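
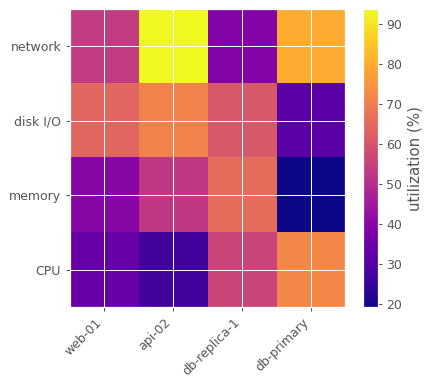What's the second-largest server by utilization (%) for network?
db-primary

Top 3 for network: api-02 ≈ 90, db-primary ≈ 80, web-01 ≈ 50.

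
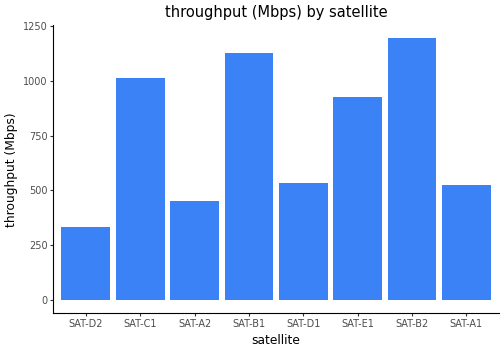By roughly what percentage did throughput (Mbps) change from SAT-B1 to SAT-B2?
SAT-B1 ≈ 1100, SAT-B2 ≈ 1200; (1200 − 1100) / 1100 ≈ +9.1%.

≈ +9.1%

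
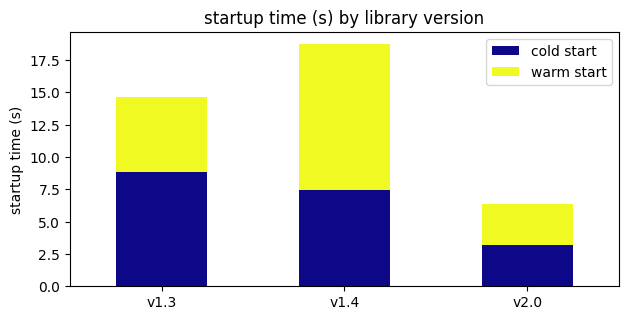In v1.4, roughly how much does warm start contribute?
warm start top ≈ 18, bottom ≈ 8; segment ≈ 10.

≈ 10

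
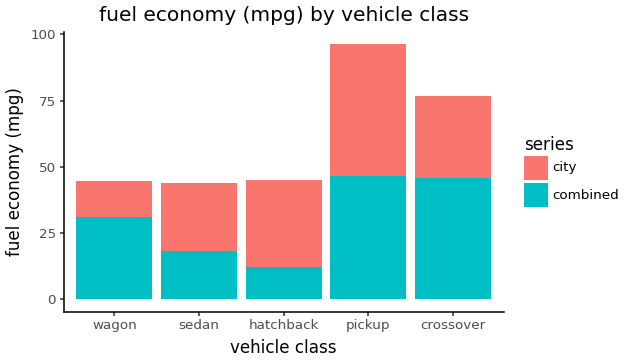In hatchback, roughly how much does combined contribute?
≈ 10

combined top ≈ 10, bottom ≈ 0; segment ≈ 10.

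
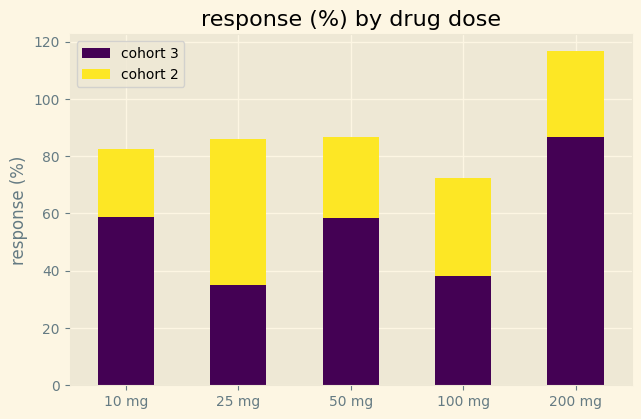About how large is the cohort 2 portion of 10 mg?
≈ 20

cohort 2 top ≈ 80, bottom ≈ 60; segment ≈ 20.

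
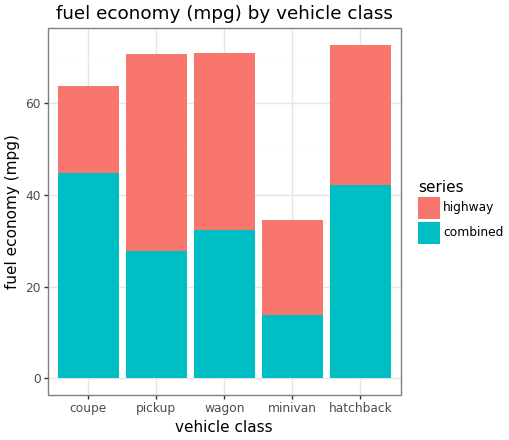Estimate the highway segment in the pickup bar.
highway top ≈ 70, bottom ≈ 30; segment ≈ 40.

≈ 40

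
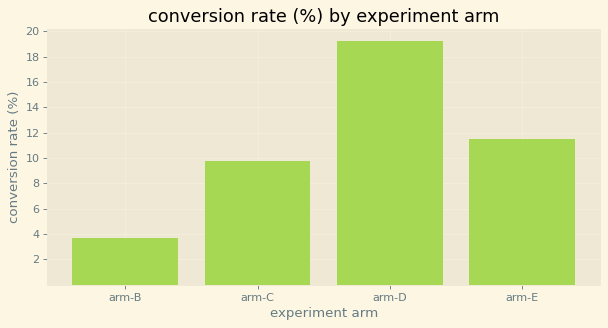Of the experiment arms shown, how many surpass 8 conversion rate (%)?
Above 8: arm-C, arm-D, arm-E.

3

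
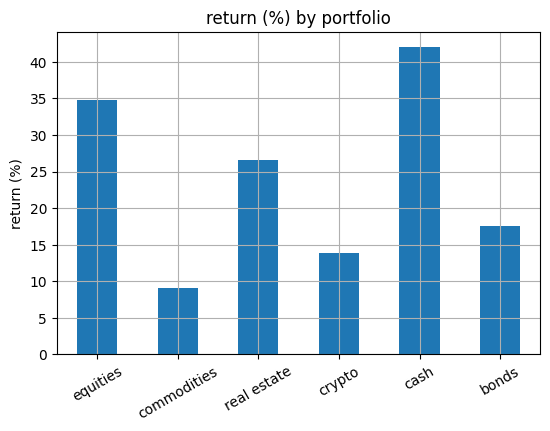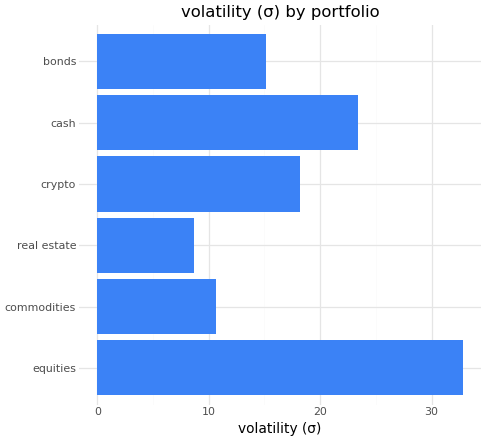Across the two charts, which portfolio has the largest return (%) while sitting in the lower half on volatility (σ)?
real estate

Chart 2 median volatility (σ) ≈ 15; below-median portfolios: commodities, real estate, bonds. Among those, real estate has the highest return (%) (≈ 25).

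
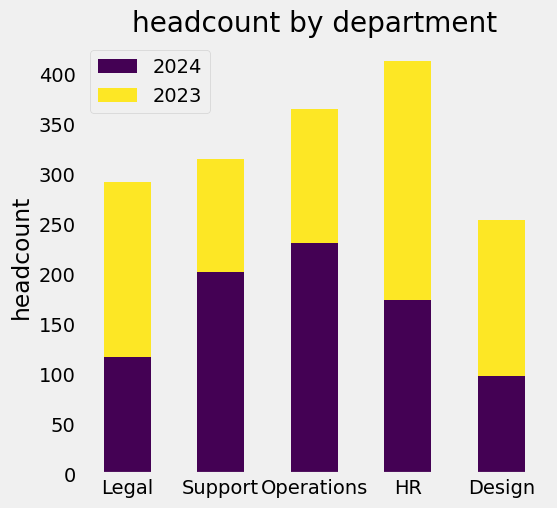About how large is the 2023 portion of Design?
2023 top ≈ 250, bottom ≈ 100; segment ≈ 150.

≈ 150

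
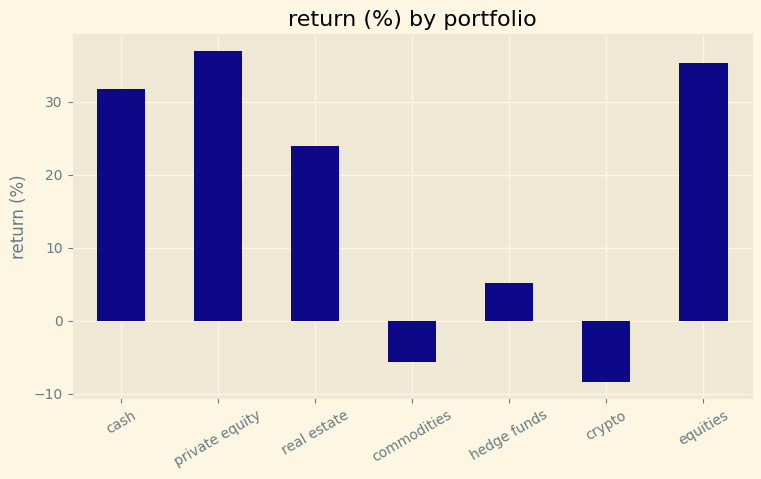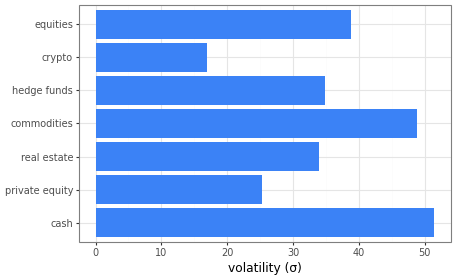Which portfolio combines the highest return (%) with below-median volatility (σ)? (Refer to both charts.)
private equity

Chart 2 median volatility (σ) ≈ 35; below-median portfolios: private equity, real estate, crypto. Among those, private equity has the highest return (%) (≈ 35).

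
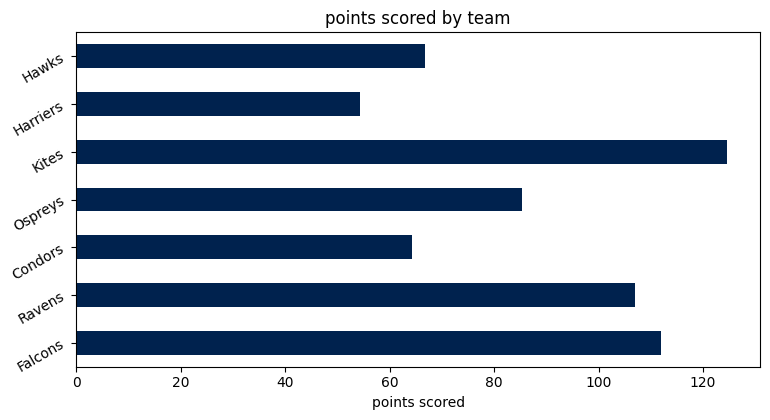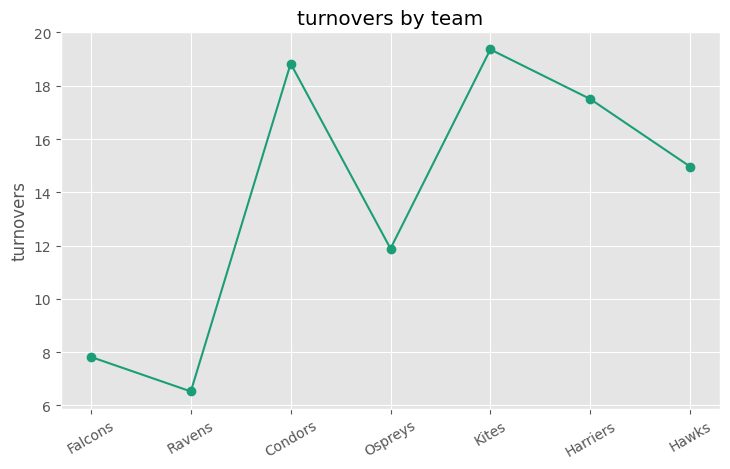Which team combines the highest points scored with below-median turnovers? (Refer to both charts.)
Falcons

Chart 2 median turnovers ≈ 14; below-median teams: Falcons, Ravens, Ospreys. Among those, Falcons has the highest points scored (≈ 120).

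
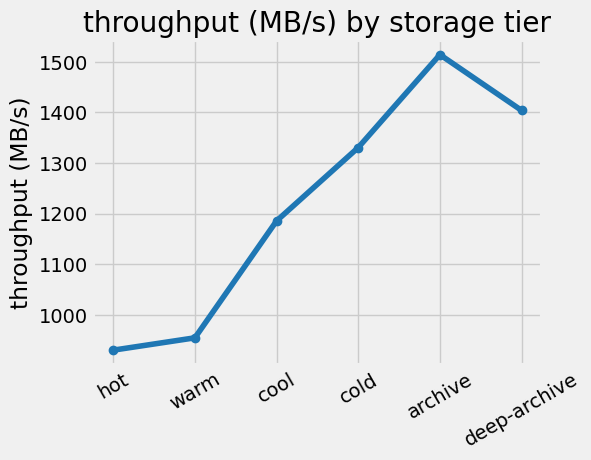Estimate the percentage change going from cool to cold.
cool ≈ 1200, cold ≈ 1350; (1350 − 1200) / 1200 ≈ +12.5%.

≈ +12.5%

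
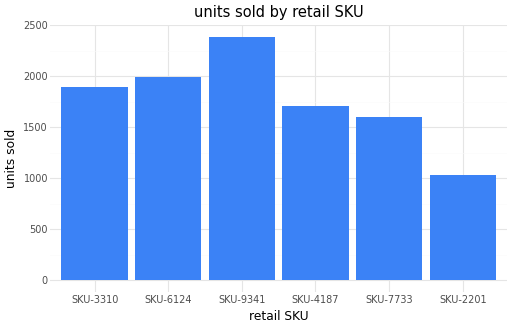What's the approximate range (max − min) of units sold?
≈ 1400

Max SKU-9341 ≈ 2400, min SKU-2201 ≈ 1000; range ≈ 1400.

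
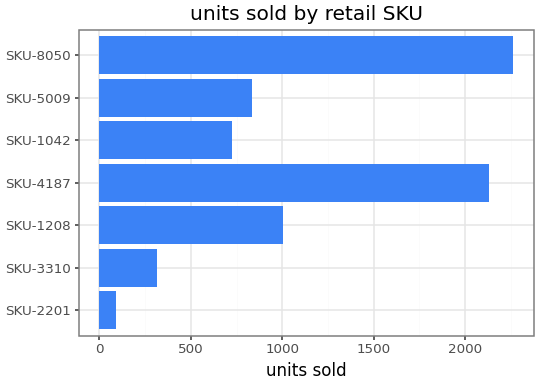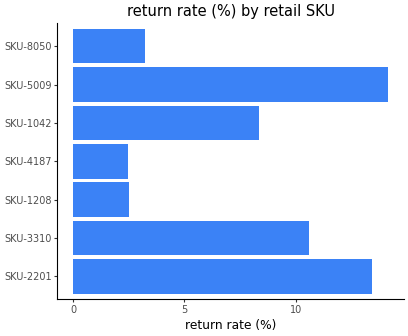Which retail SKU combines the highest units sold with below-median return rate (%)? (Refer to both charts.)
Chart 2 median return rate (%) ≈ 8; below-median retail SKUs: SKU-1208, SKU-4187, SKU-8050. Among those, SKU-8050 has the highest units sold (≈ 2500).

SKU-8050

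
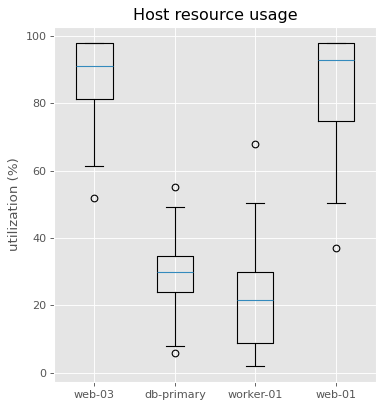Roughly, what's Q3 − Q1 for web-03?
Q3 ≈ 100, Q1 ≈ 80; IQR ≈ 20.

≈ 20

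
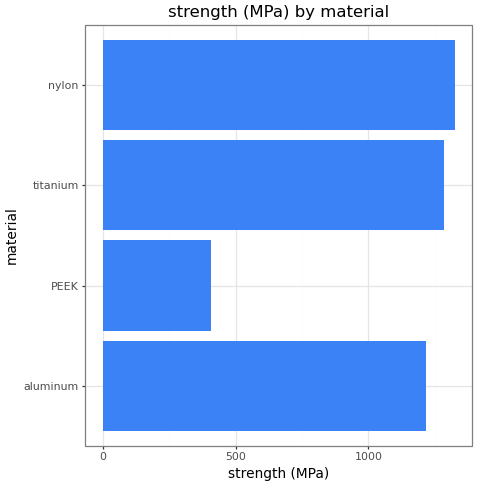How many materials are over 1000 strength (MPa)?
Above 1000: aluminum, titanium, nylon.

3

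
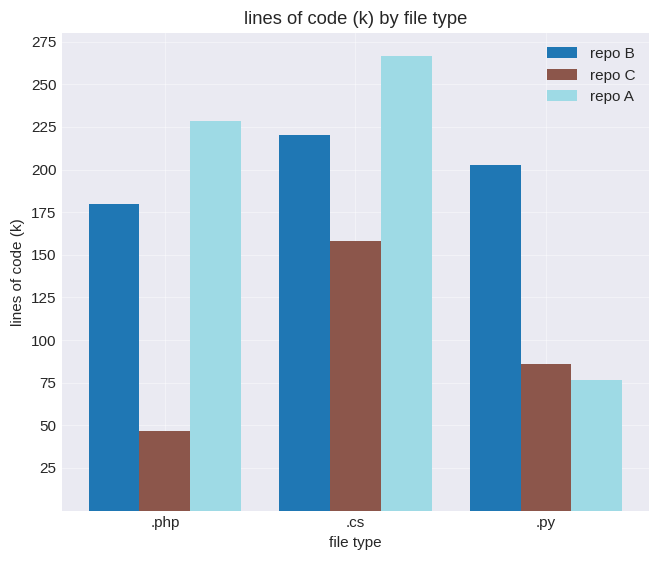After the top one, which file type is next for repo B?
Top 3 for repo B: .cs ≈ 225, .py ≈ 200, .php ≈ 175.

.py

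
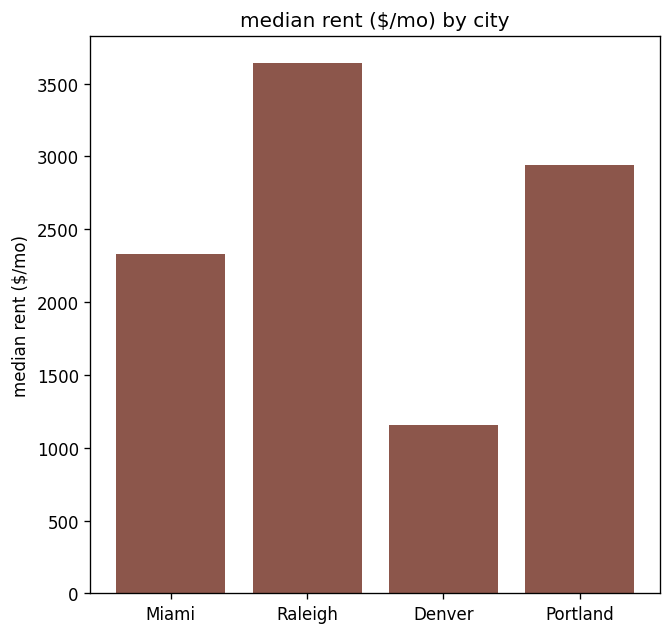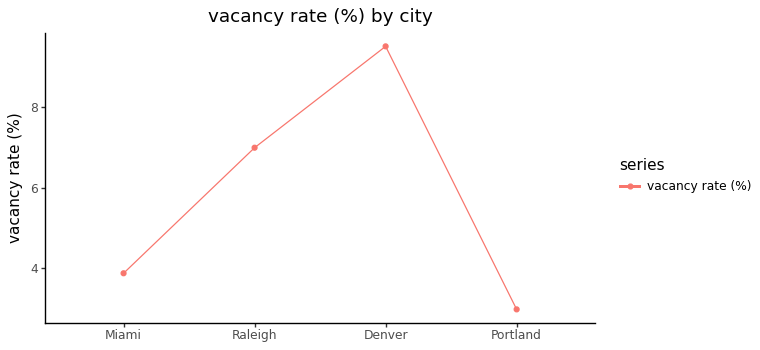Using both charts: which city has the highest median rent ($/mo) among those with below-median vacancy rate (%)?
Chart 2 median vacancy rate (%) ≈ 5; below-median cities: Miami, Portland. Among those, Portland has the highest median rent ($/mo) (≈ 3000).

Portland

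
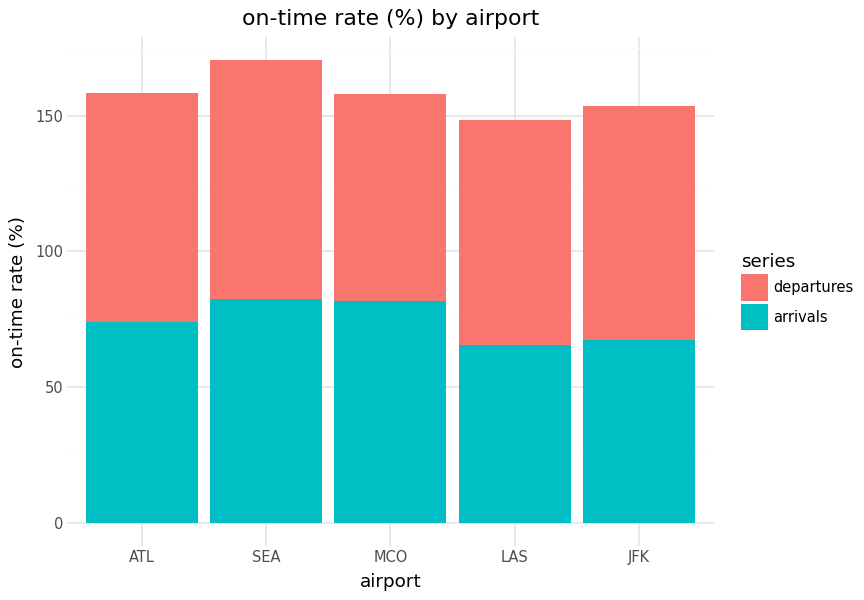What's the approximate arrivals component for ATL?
arrivals top ≈ 80, bottom ≈ 0; segment ≈ 80.

≈ 80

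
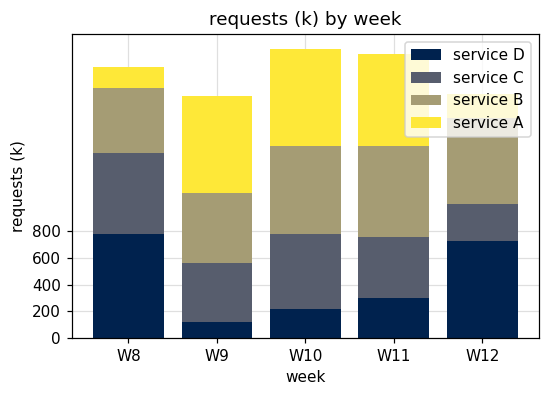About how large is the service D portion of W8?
service D top ≈ 800, bottom ≈ 0; segment ≈ 800.

≈ 800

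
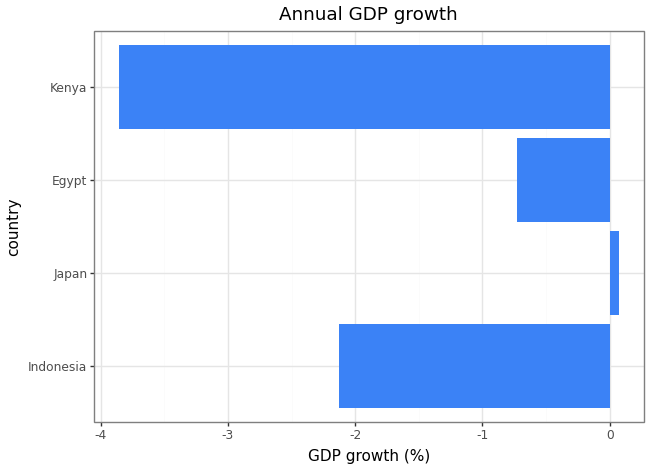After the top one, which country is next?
Egypt

Top 3: Japan ≈ 0.0, Egypt ≈ -0.5, Indonesia ≈ -2.0.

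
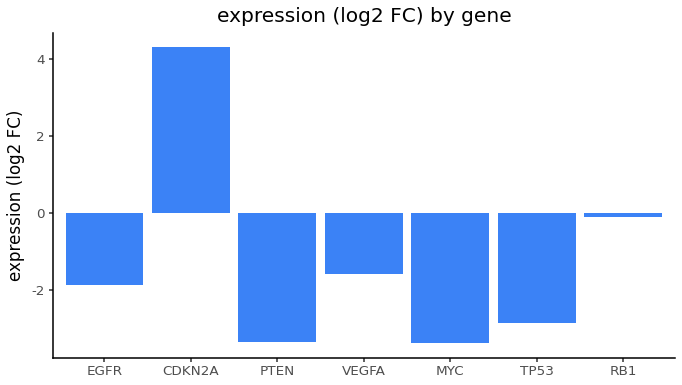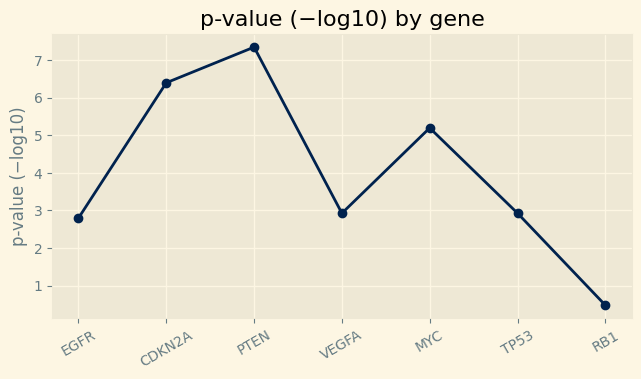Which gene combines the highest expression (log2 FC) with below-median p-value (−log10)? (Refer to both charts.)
RB1

Chart 2 median p-value (−log10) ≈ 3; below-median genes: EGFR, VEGFA, RB1. Among those, RB1 has the highest expression (log2 FC) (≈ 0).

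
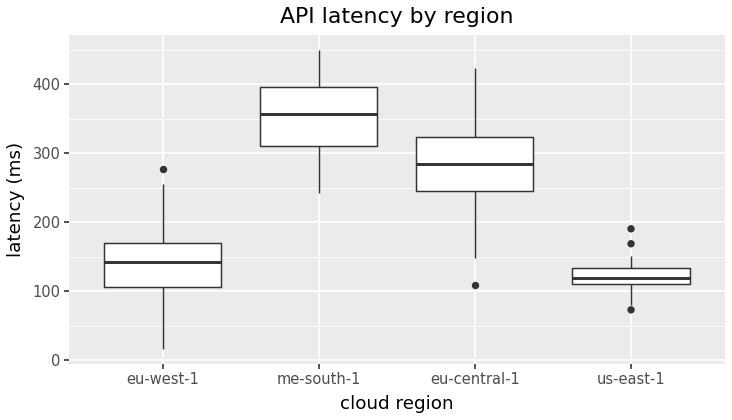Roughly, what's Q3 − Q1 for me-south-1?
Q3 ≈ 400, Q1 ≈ 320; IQR ≈ 80.

≈ 80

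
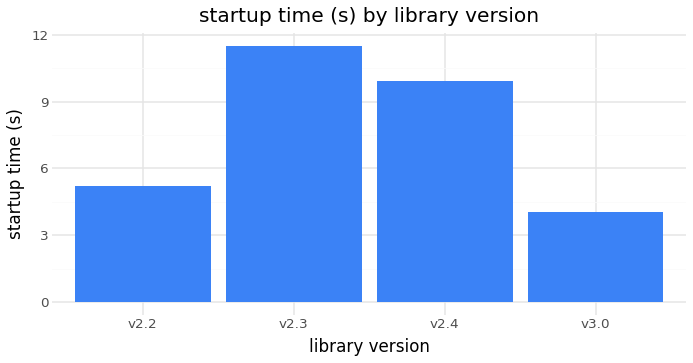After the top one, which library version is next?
v2.4

Top 3: v2.3 ≈ 12, v2.4 ≈ 10, v2.2 ≈ 5.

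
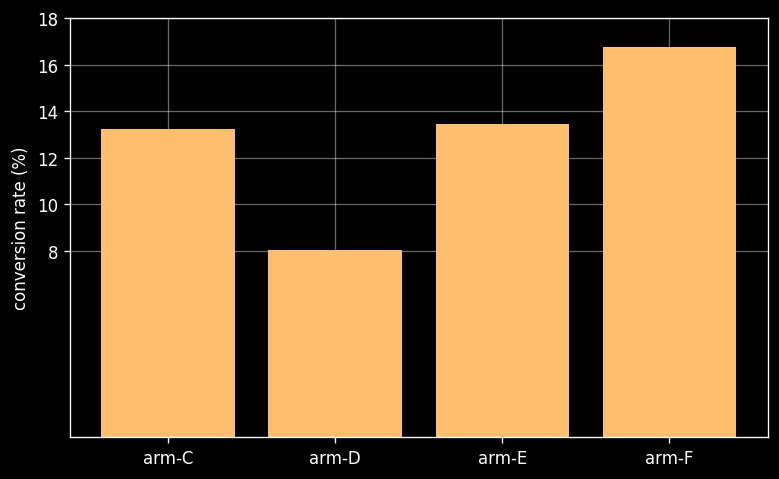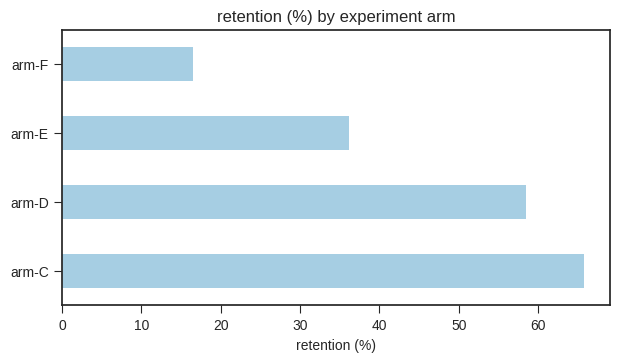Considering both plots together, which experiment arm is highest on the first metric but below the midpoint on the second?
Chart 2 median retention (%) ≈ 50; below-median experiment arms: arm-E, arm-F. Among those, arm-F has the highest conversion rate (%) (≈ 16).

arm-F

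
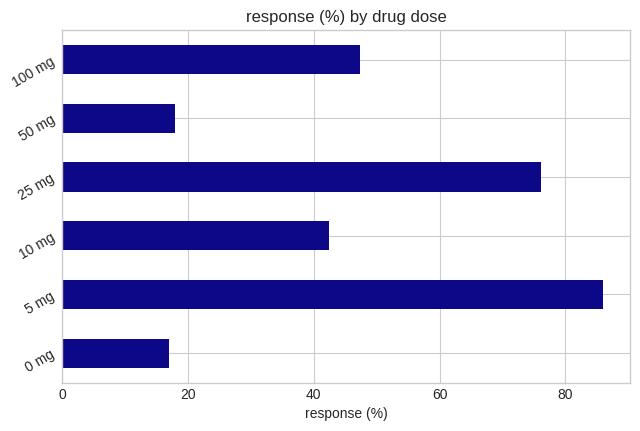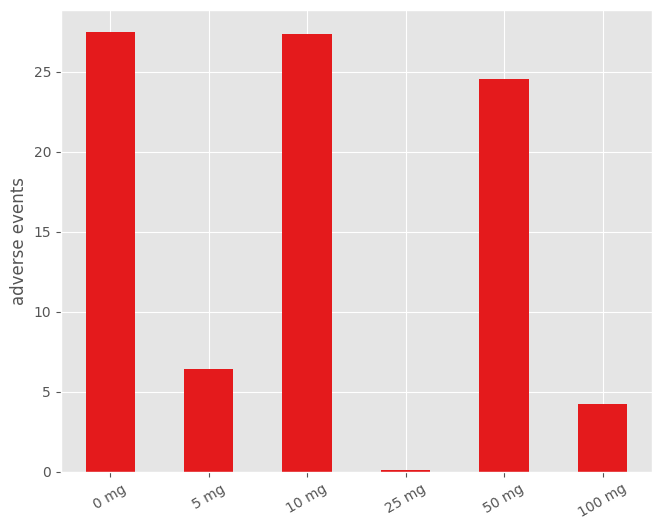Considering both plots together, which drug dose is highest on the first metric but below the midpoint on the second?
Chart 2 median adverse events ≈ 15; below-median drug doses: 5 mg, 25 mg, 100 mg. Among those, 5 mg has the highest response (%) (≈ 90).

5 mg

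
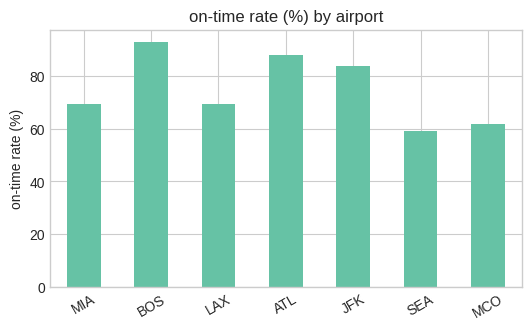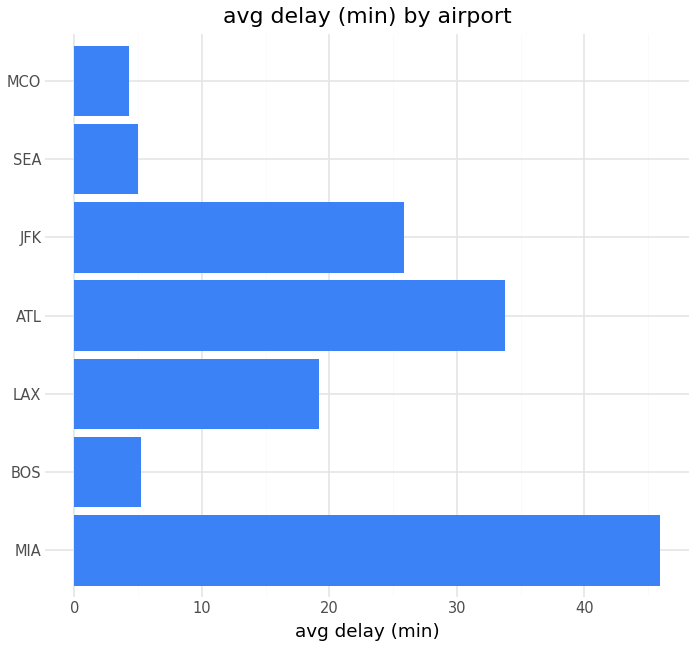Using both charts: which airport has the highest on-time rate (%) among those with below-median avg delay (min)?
BOS

Chart 2 median avg delay (min) ≈ 20; below-median airports: BOS, SEA, MCO. Among those, BOS has the highest on-time rate (%) (≈ 90).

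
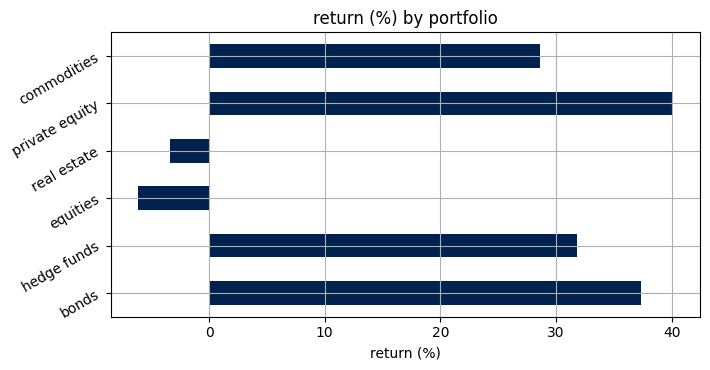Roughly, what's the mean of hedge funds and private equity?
≈ 35

(30 + 40) / 2 ≈ 35.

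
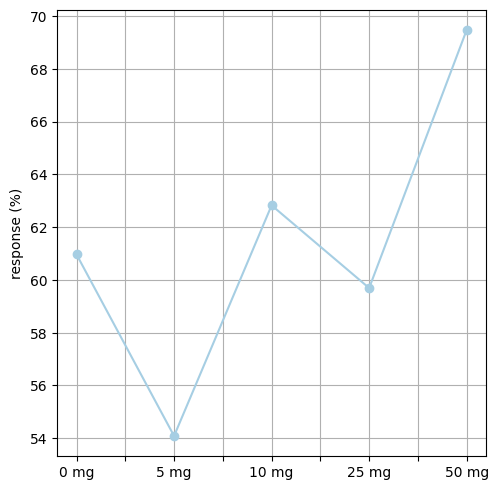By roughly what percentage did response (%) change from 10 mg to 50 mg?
≈ +12.9%

10 mg ≈ 62, 50 mg ≈ 70; (70 − 62) / 62 ≈ +12.9%.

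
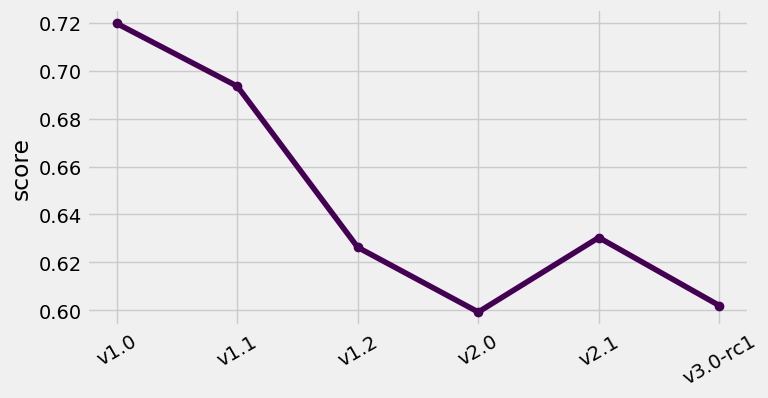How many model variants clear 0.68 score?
2

Above 0.68: v1.0, v1.1.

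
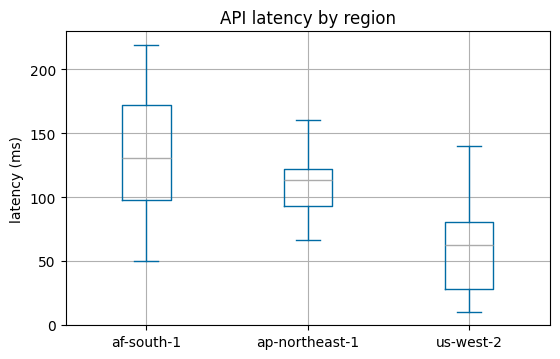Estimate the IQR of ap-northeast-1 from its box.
Q3 ≈ 120, Q1 ≈ 90; IQR ≈ 30.

≈ 30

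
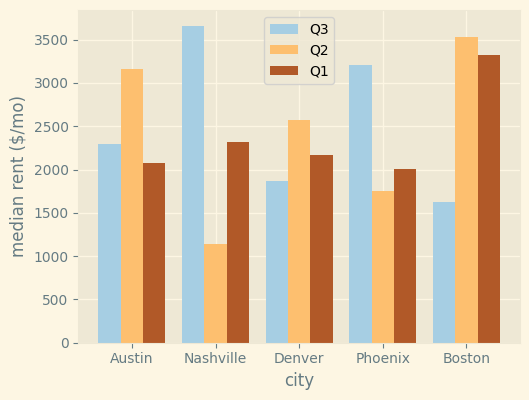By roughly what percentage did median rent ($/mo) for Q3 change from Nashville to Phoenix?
≈ -14.3%

Nashville ≈ 3500, Phoenix ≈ 3000; (3000 − 3500) / 3500 ≈ -14.3%.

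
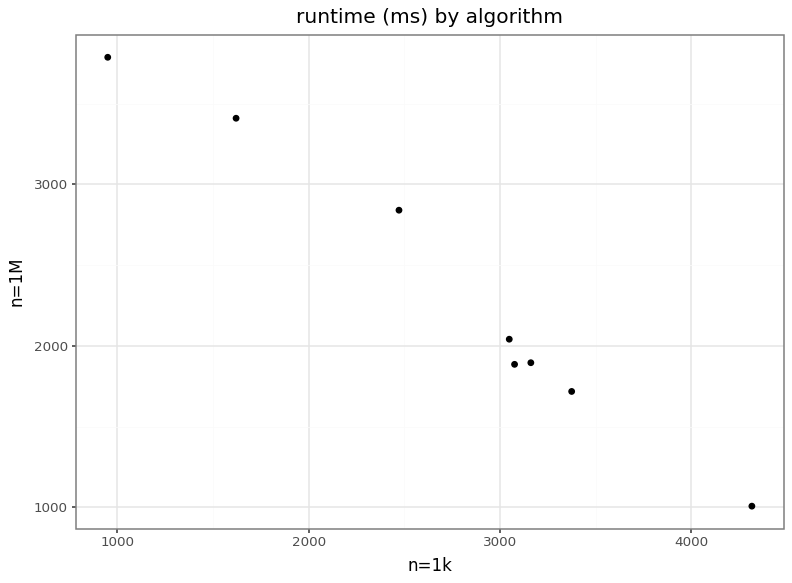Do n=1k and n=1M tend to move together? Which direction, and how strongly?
Points are negatively correlated; strong (|r| ≈ 1.0).

negative, strong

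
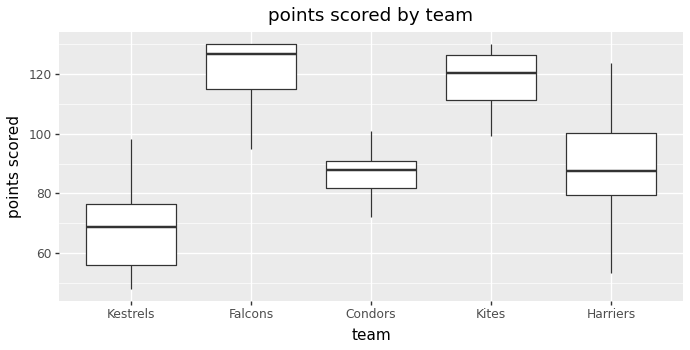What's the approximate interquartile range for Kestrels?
≈ 20

Q3 ≈ 75, Q1 ≈ 55; IQR ≈ 20.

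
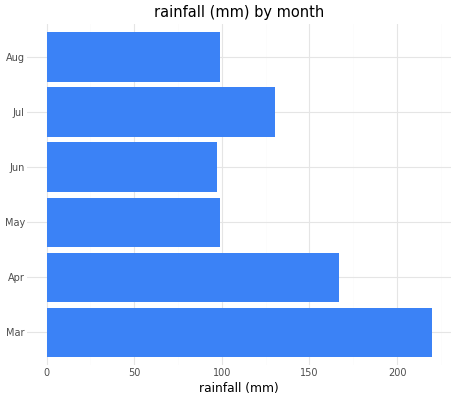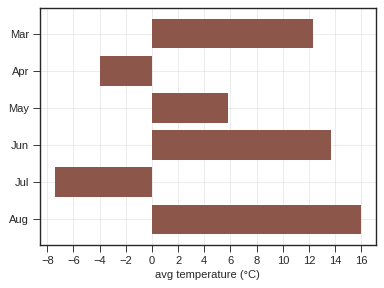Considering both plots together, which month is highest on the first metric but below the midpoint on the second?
Apr

Chart 2 median avg temperature (°C) ≈ 10; below-median months: Apr, May, Jul. Among those, Apr has the highest rainfall (mm) (≈ 175).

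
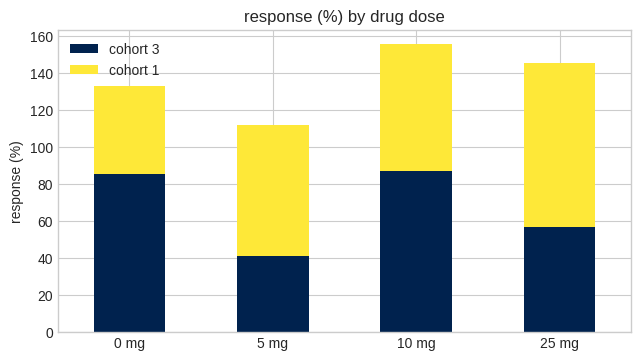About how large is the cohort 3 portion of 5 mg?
≈ 40

cohort 3 top ≈ 40, bottom ≈ 0; segment ≈ 40.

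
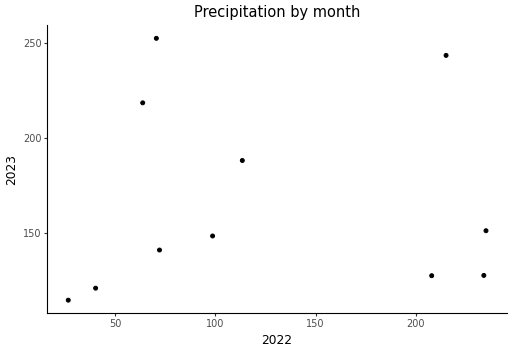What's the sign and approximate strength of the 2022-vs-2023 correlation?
no clear correlation

Points are roughly uncorrelated; weak (|r| ≈ 0.0).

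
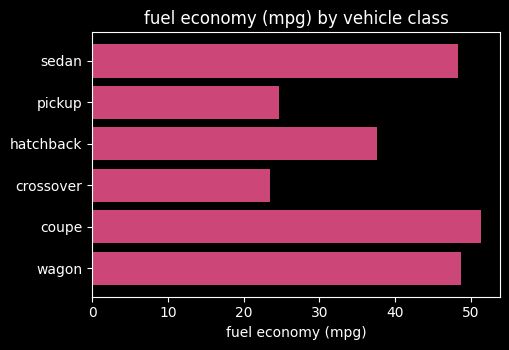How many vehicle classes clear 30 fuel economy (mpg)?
4

Above 30: sedan, hatchback, coupe, wagon.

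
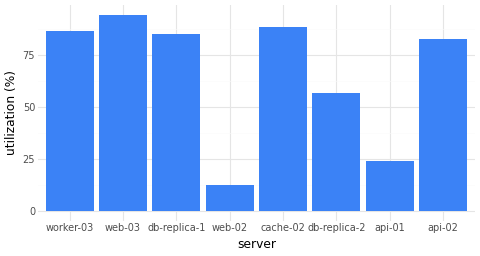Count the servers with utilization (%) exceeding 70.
Above 70: worker-03, web-03, db-replica-1, cache-02, api-02.

5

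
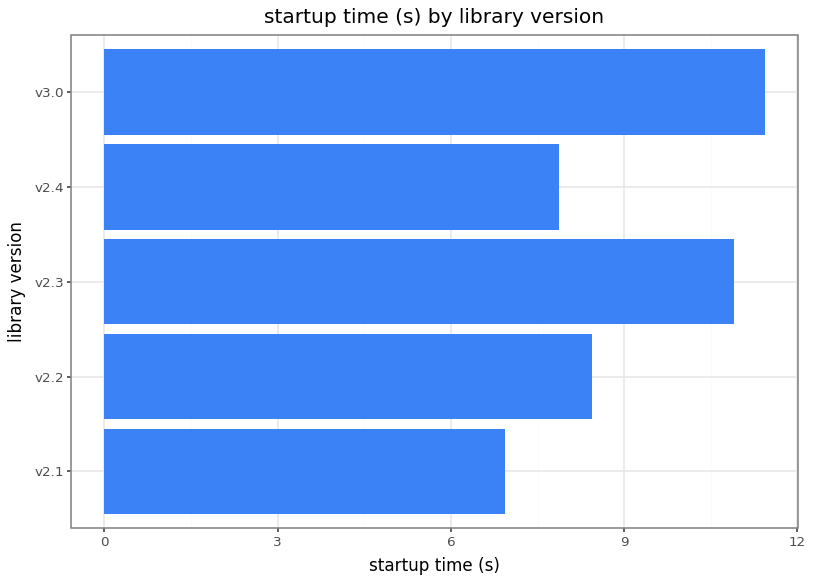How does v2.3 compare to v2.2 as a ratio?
v2.3 ≈ 11, v2.2 ≈ 8; 11/8 ≈ 1.38.

≈ 1.38×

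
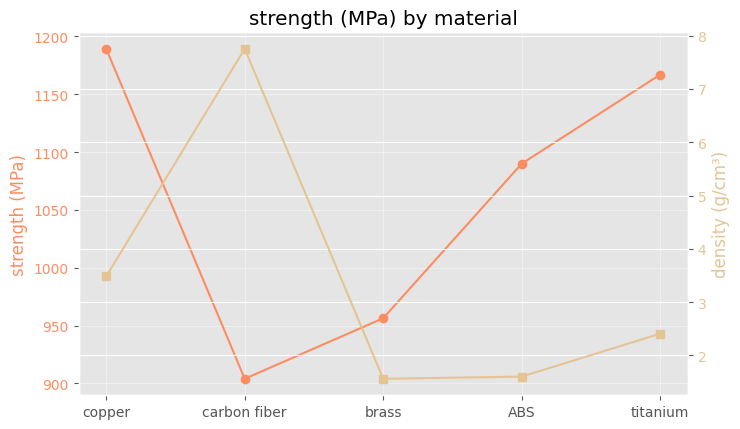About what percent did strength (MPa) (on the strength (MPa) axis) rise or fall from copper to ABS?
copper ≈ 1200, ABS ≈ 1100; (1100 − 1200) / 1200 ≈ -8.3%.

≈ -8.3%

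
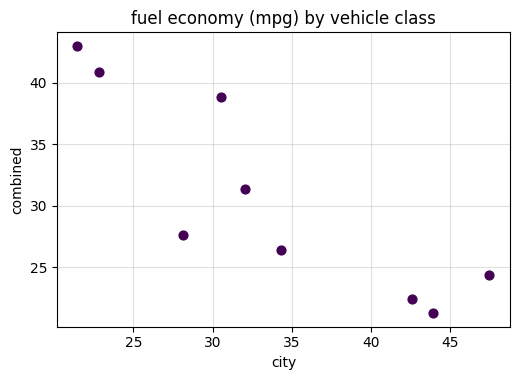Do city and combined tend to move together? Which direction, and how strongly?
negative, strong

Points are negatively correlated; strong (|r| ≈ 0.9).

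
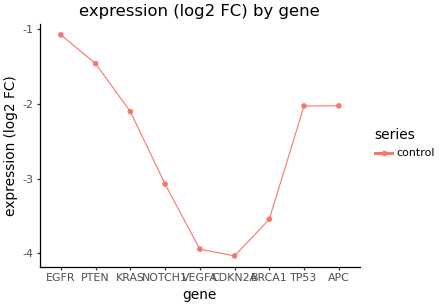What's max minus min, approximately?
Max EGFR ≈ -1.0, min CDKN2A ≈ -4.0; range ≈ 3.0.

≈ 3.0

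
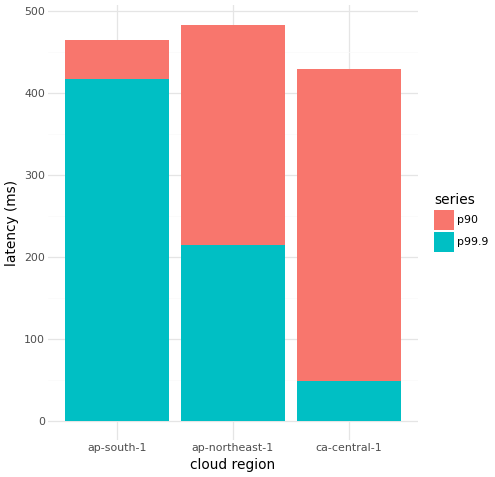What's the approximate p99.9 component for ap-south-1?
≈ 400

p99.9 top ≈ 400, bottom ≈ 0; segment ≈ 400.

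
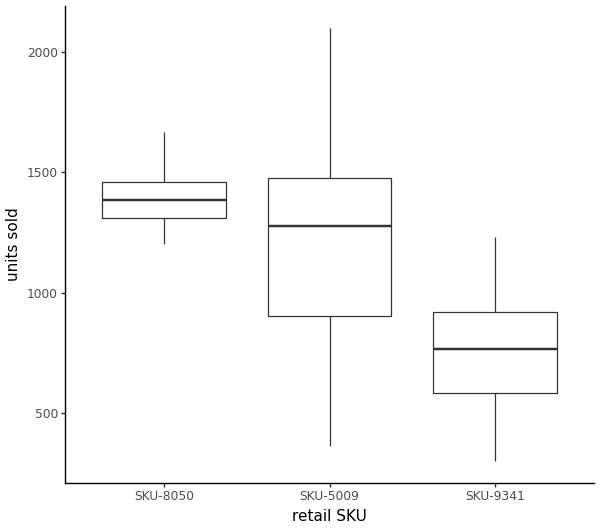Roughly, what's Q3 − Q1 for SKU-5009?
≈ 600

Q3 ≈ 1500, Q1 ≈ 900; IQR ≈ 600.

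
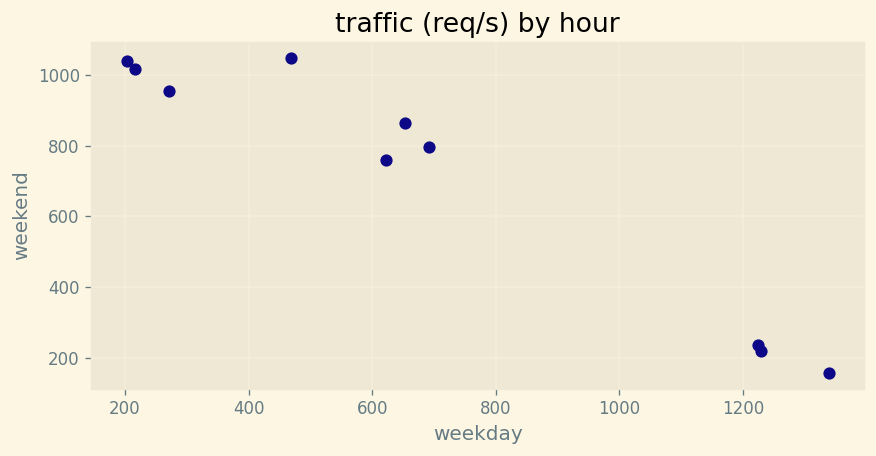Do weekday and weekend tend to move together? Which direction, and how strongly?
Points are negatively correlated; strong (|r| ≈ 1.0).

negative, strong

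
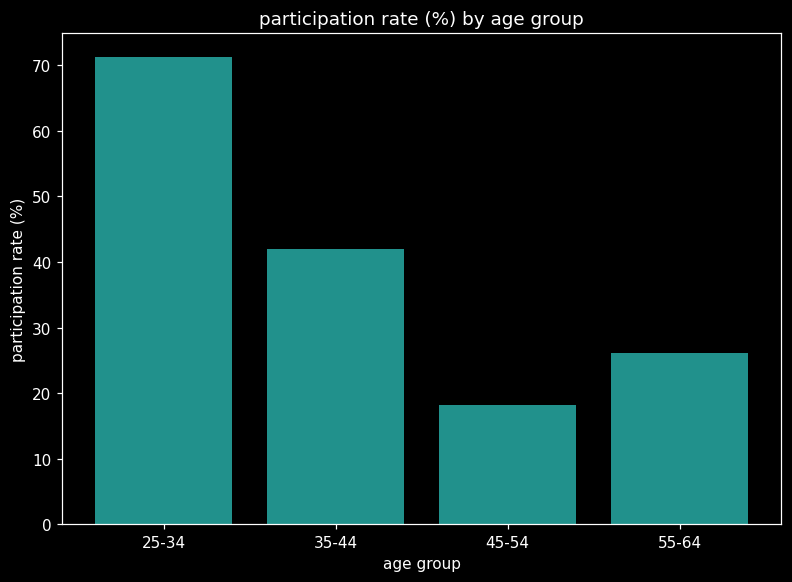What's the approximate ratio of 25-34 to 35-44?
25-34 ≈ 70, 35-44 ≈ 40; 70/40 ≈ 1.75.

≈ 1.75×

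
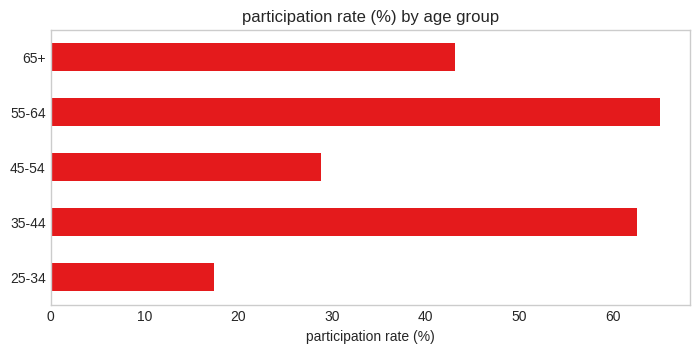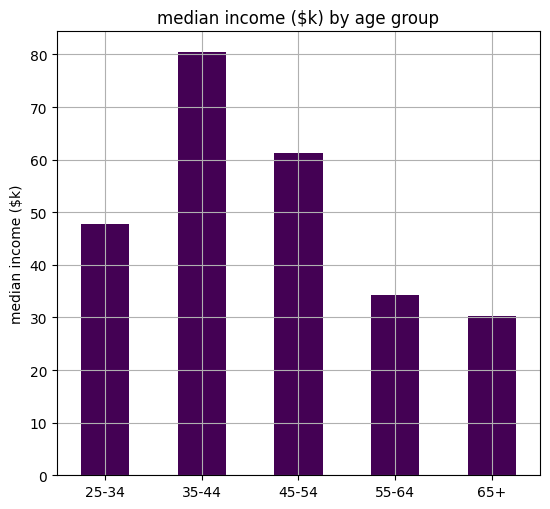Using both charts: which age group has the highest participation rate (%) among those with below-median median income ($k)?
55-64

Chart 2 median median income ($k) ≈ 50; below-median age groups: 55-64, 65+. Among those, 55-64 has the highest participation rate (%) (≈ 70).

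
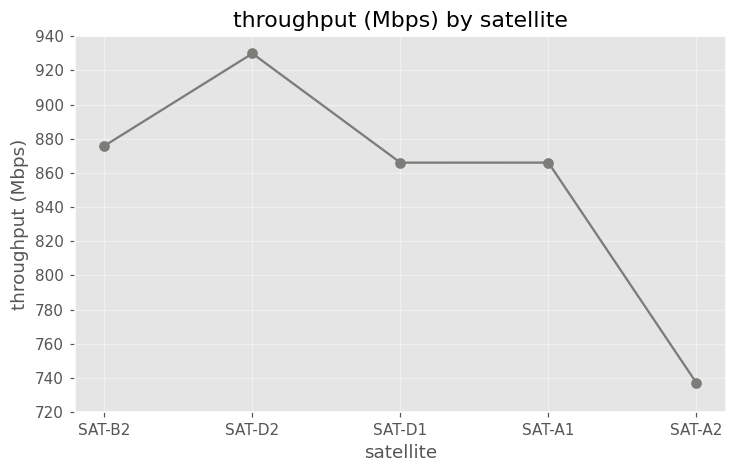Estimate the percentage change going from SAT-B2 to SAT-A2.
SAT-B2 ≈ 880, SAT-A2 ≈ 740; (740 − 880) / 880 ≈ -15.9%.

≈ -15.9%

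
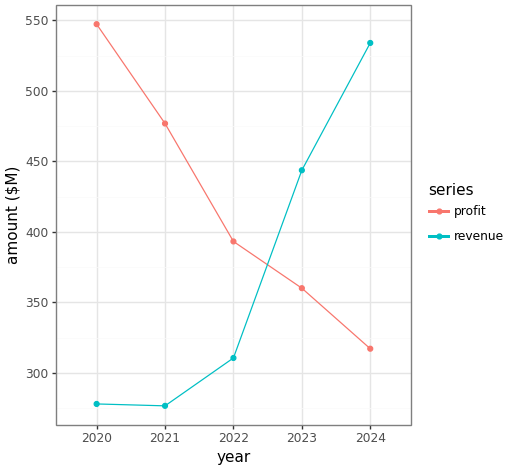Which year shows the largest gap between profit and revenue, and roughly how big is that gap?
2020: profit ≈ 550, revenue ≈ 275 → gap ≈ 275. Next-largest (2024) is only ≈ 200.

2020, ≈ 275 $M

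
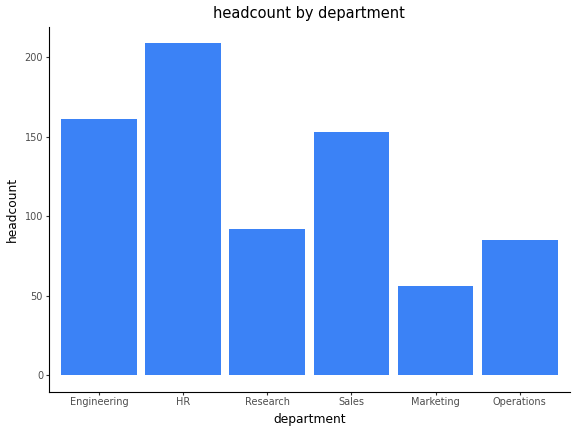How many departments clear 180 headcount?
Above 180: HR.

1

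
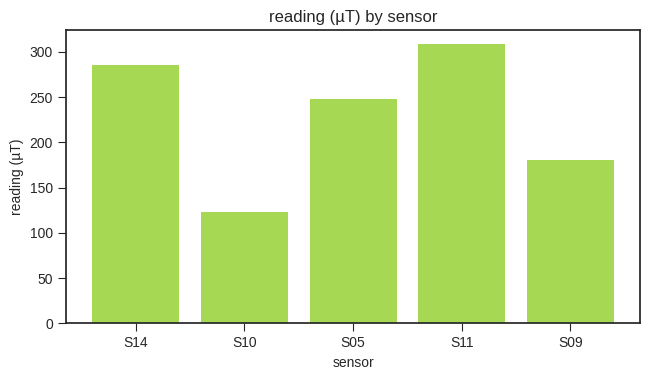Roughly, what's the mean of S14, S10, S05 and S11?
(300 + 100 + 250 + 300) / 4 ≈ 238.

≈ 238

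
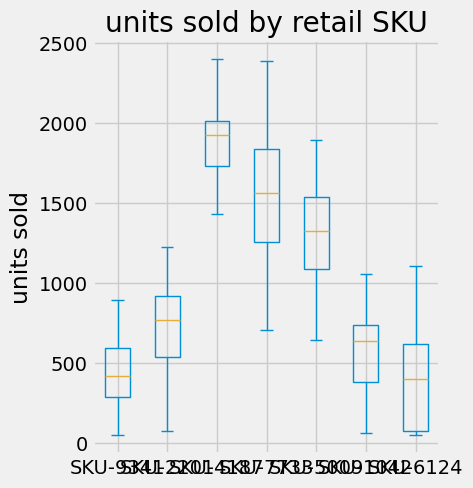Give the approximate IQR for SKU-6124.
≈ 600

Q3 ≈ 600, Q1 ≈ 0; IQR ≈ 600.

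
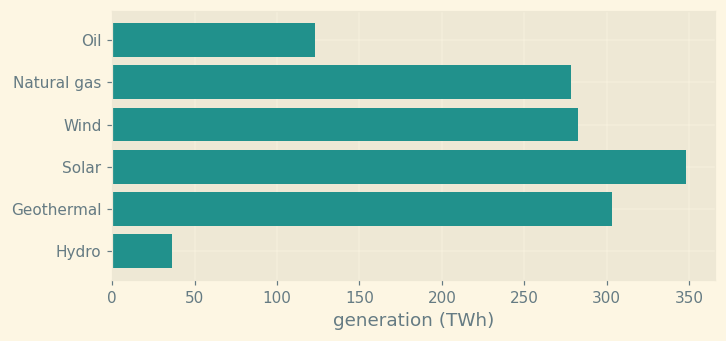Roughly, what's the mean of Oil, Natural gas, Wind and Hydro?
(100 + 300 + 300 + 50) / 4 ≈ 188.

≈ 188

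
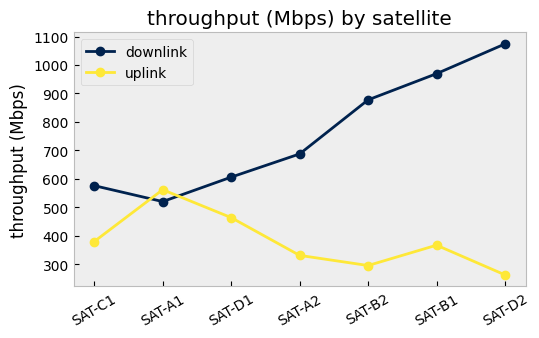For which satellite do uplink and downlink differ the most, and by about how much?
SAT-D2: uplink ≈ 300, downlink ≈ 1100 → gap ≈ 800. Next-largest (SAT-B1) is only ≈ 600.

SAT-D2, ≈ 800 Mbps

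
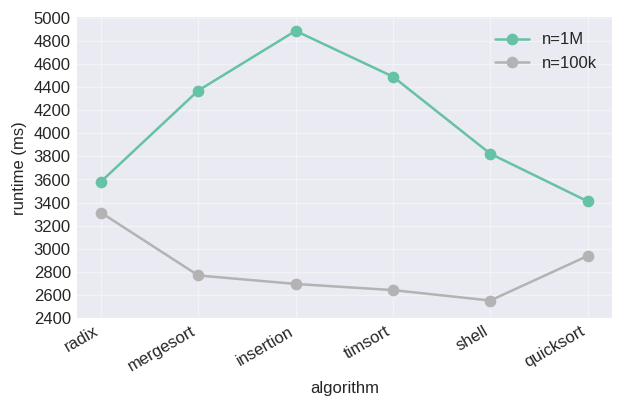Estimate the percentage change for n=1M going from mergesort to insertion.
mergesort ≈ 4400, insertion ≈ 4800; (4800 − 4400) / 4400 ≈ +9.1%.

≈ +9.1%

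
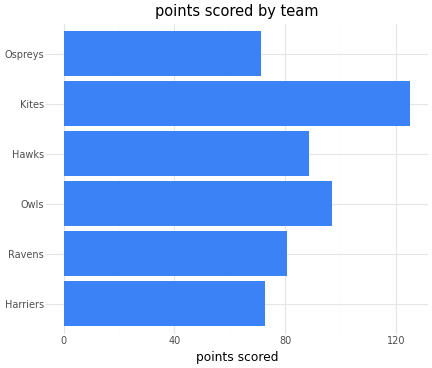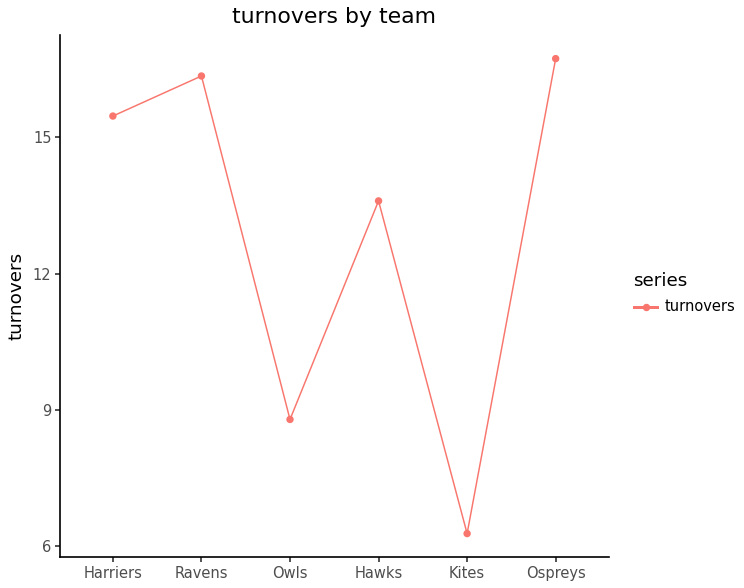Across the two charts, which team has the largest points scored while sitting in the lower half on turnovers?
Chart 2 median turnovers ≈ 14; below-median teams: Owls, Hawks, Kites. Among those, Kites has the highest points scored (≈ 120).

Kites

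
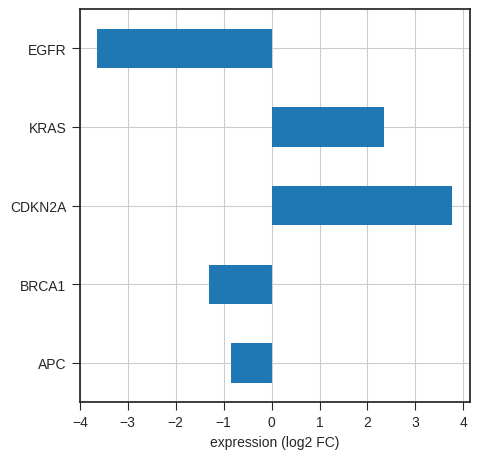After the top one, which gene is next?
Top 3: CDKN2A ≈ 4, KRAS ≈ 2, APC ≈ -1.

KRAS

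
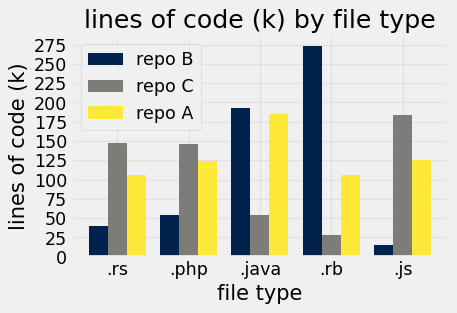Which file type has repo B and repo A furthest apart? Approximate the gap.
.rb, ≈ 175 k

.rb: repo B ≈ 275, repo A ≈ 100 → gap ≈ 175. Next-largest (.js) is only ≈ 100.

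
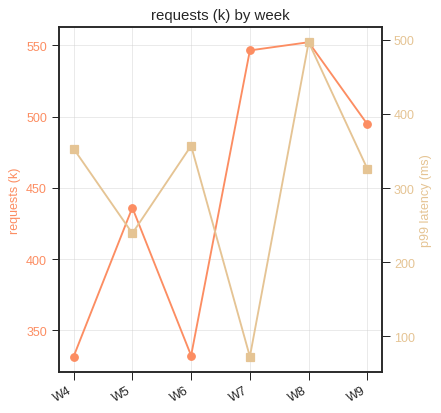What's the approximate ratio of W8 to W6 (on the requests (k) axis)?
≈ 1.65×

W8 ≈ 560, W6 ≈ 340; 560/340 ≈ 1.65.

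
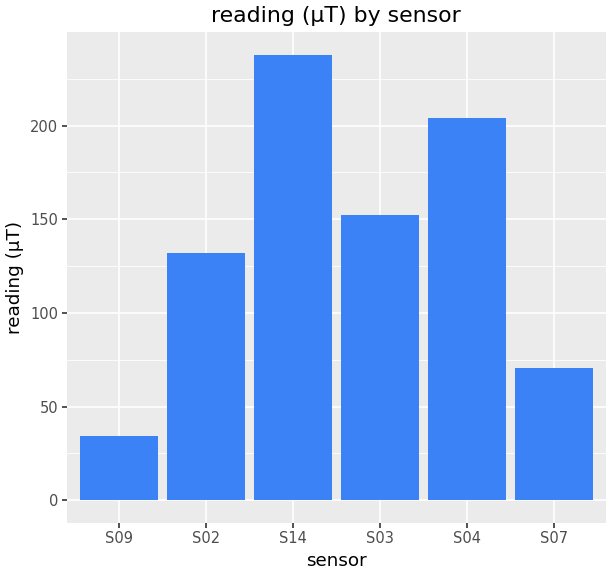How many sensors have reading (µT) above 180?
Above 180: S14, S04.

2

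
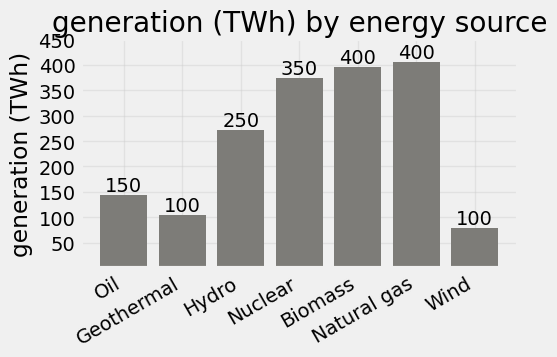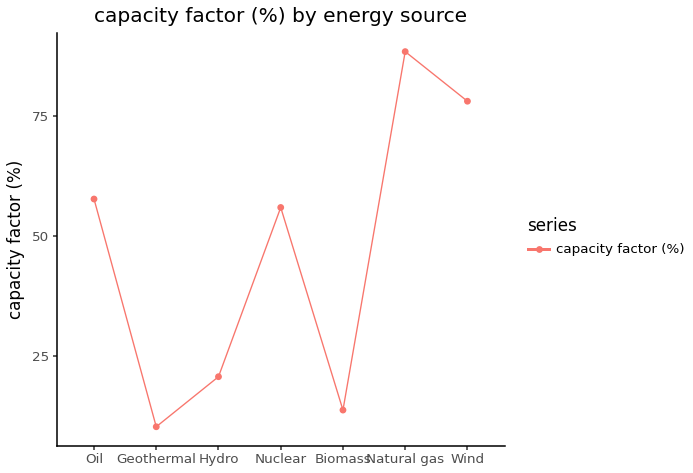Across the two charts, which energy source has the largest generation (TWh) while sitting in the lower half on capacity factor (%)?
Biomass

Chart 2 median capacity factor (%) ≈ 60; below-median energy sources: Geothermal, Hydro, Biomass. Among those, Biomass has the highest generation (TWh) (≈ 400).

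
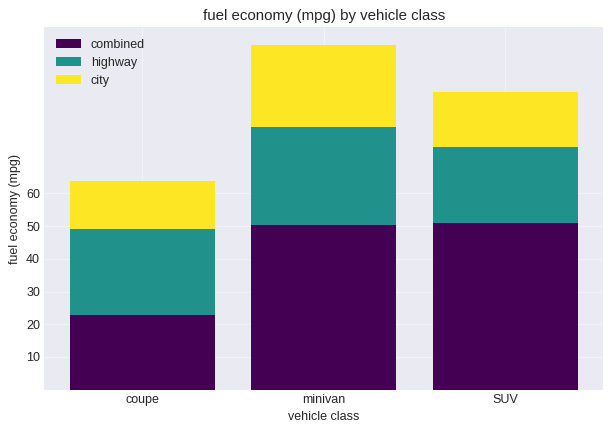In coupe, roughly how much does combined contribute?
combined top ≈ 20, bottom ≈ 0; segment ≈ 20.

≈ 20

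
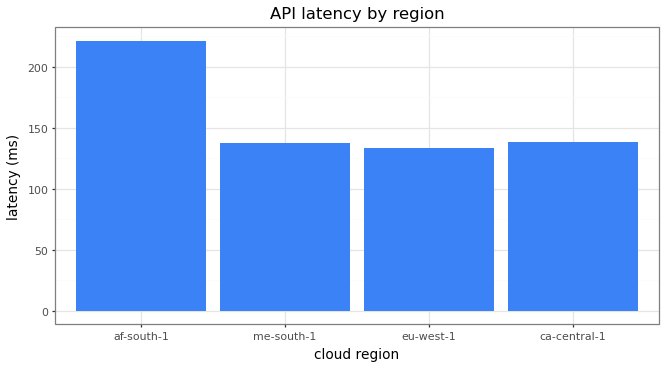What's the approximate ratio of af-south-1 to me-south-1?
af-south-1 ≈ 220, me-south-1 ≈ 140; 220/140 ≈ 1.57.

≈ 1.57×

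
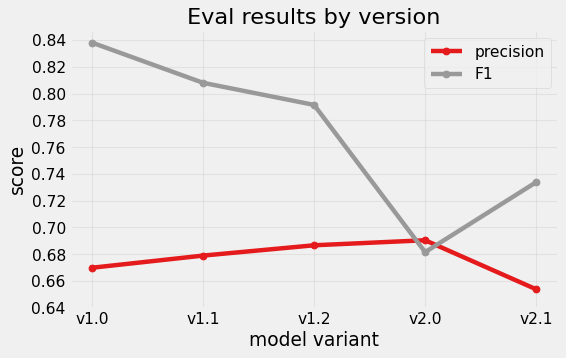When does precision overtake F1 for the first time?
v1.2: precision ≈ 0.68 vs F1 ≈ 0.80 (not yet); v2.0: precision ≈ 0.70 vs F1 ≈ 0.68 (first crossover).

v2.0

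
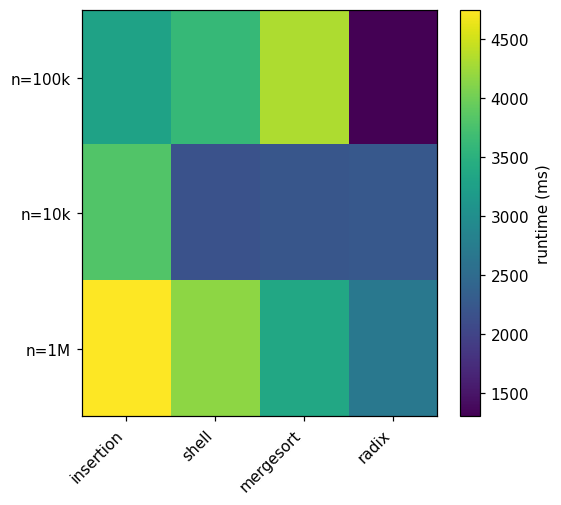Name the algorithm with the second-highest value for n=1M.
shell

Top 3 for n=1M: insertion ≈ 4500, shell ≈ 4000, mergesort ≈ 3500.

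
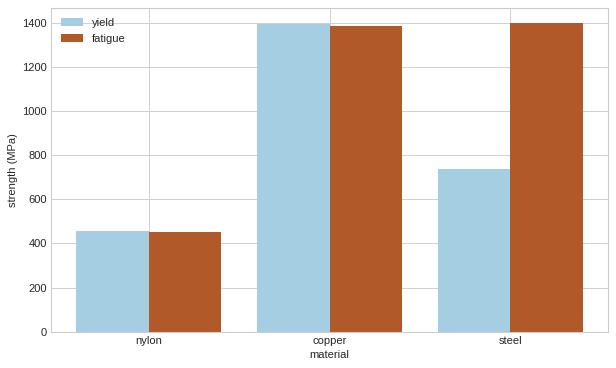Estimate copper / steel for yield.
copper ≈ 1400, steel ≈ 800; 1400/800 ≈ 1.75.

≈ 1.75×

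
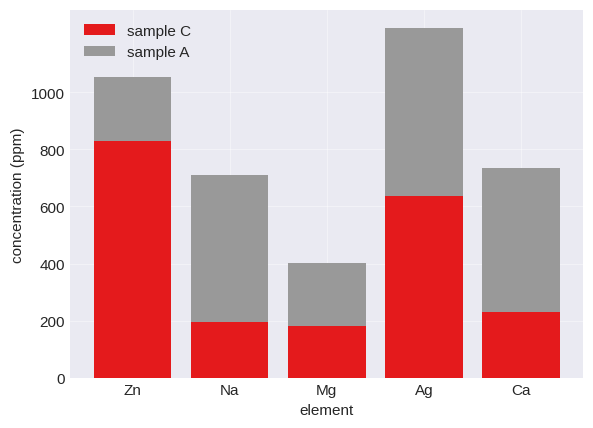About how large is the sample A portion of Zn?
sample A top ≈ 1000, bottom ≈ 800; segment ≈ 200.

≈ 200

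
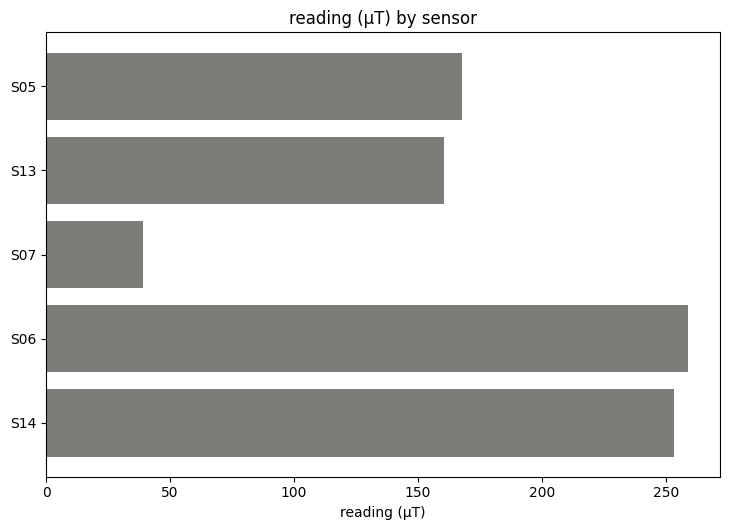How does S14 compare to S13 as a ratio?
S14 ≈ 250, S13 ≈ 150; 250/150 ≈ 1.67.

≈ 1.67×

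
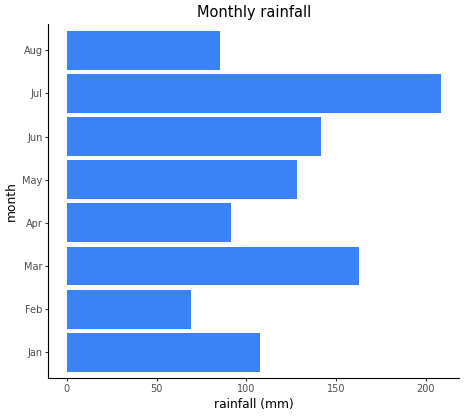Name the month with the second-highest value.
Top 3: Jul ≈ 200, Mar ≈ 160, Jun ≈ 140.

Mar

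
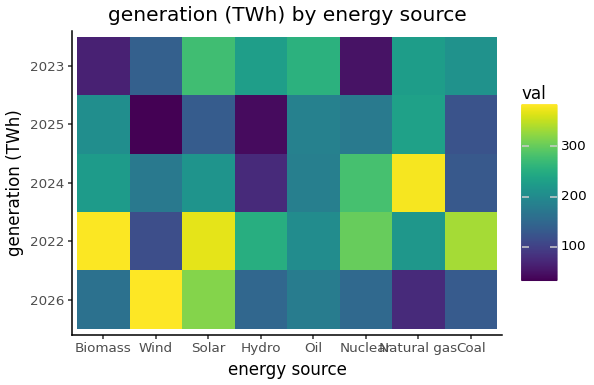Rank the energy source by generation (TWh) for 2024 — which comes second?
Top 3 for 2024: Natural gas ≈ 400, Nuclear ≈ 300, Biomass ≈ 200.

Nuclear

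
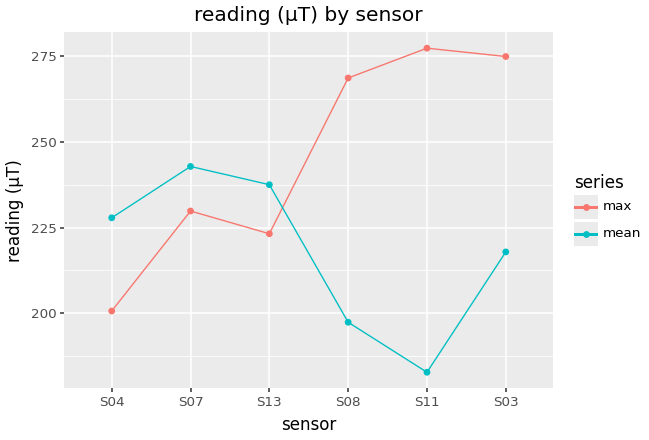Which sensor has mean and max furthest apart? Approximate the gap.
S11: mean ≈ 180, max ≈ 280 → gap ≈ 100. Next-largest (S08) is only ≈ 70.

S11, ≈ 100 µT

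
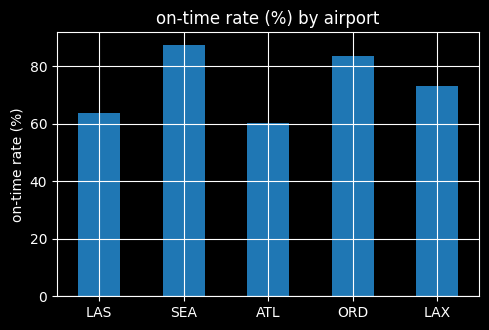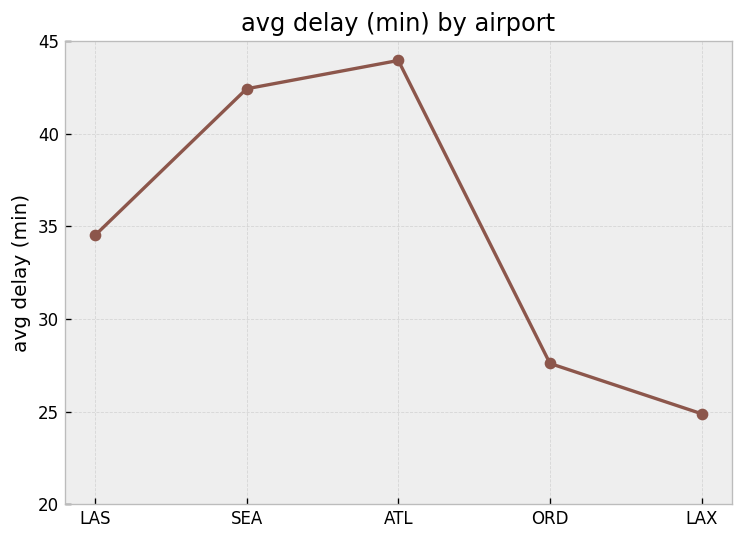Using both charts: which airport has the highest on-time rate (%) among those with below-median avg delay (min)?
Chart 2 median avg delay (min) ≈ 35; below-median airports: ORD, LAX. Among those, ORD has the highest on-time rate (%) (≈ 80).

ORD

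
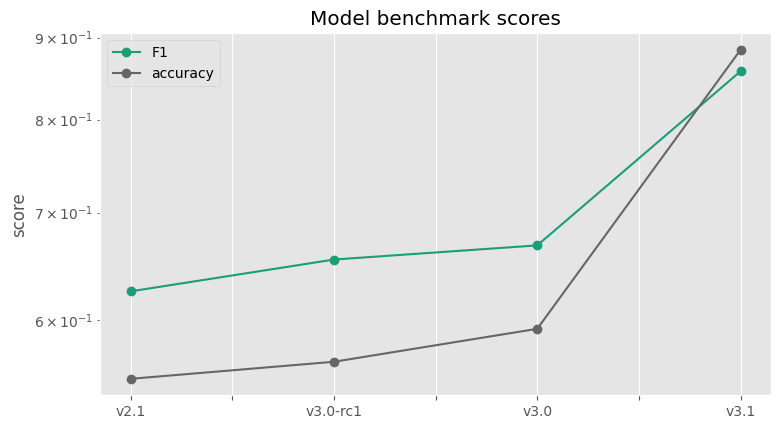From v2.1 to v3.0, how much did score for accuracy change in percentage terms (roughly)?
v2.1 ≈ 0.55, v3.0 ≈ 0.60; (0.60 − 0.55) / 0.55 ≈ +9.1%.

≈ +9.1%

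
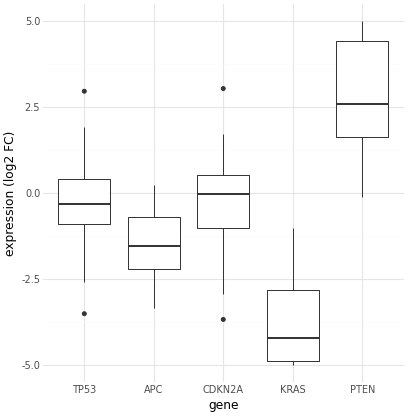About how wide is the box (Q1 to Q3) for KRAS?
Q3 ≈ -3, Q1 ≈ -5; IQR ≈ 2.

≈ 2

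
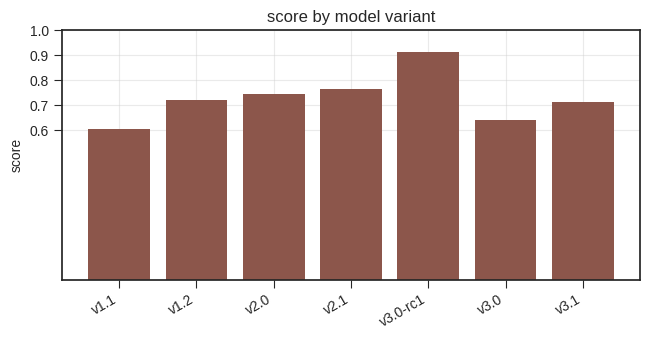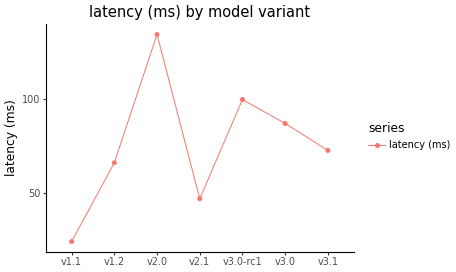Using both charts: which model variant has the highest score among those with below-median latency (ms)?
Chart 2 median latency (ms) ≈ 80; below-median model variants: v1.1, v1.2, v2.1. Among those, v2.1 has the highest score (≈ 0.8).

v2.1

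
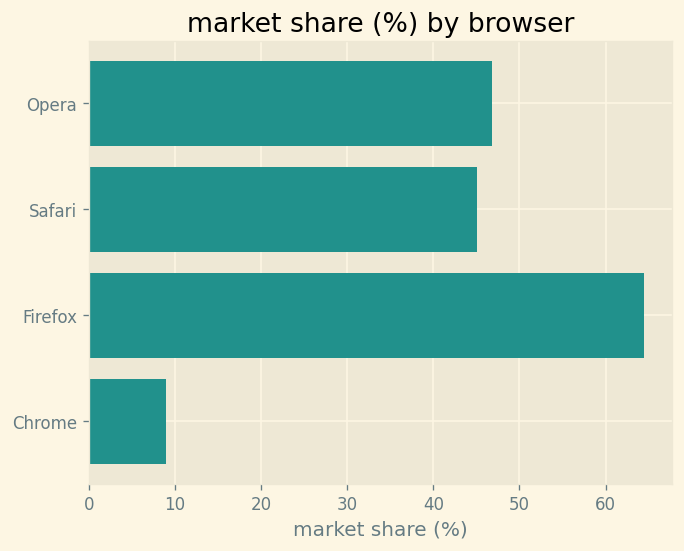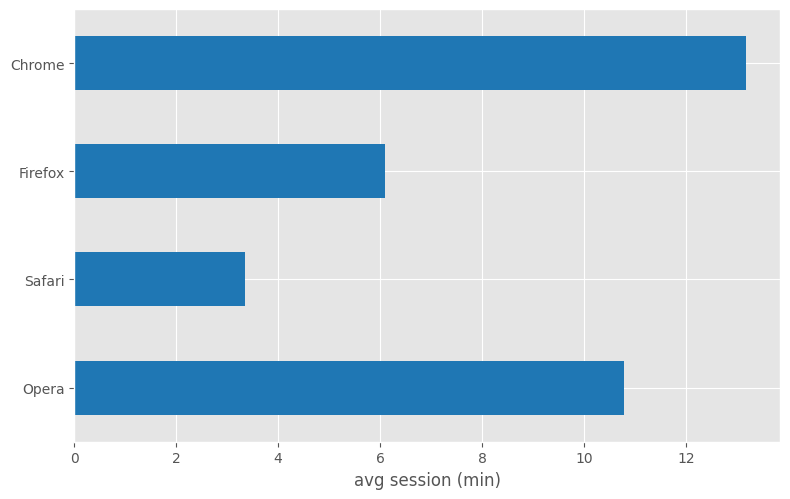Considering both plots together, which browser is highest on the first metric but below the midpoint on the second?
Firefox

Chart 2 median avg session (min) ≈ 8; below-median browsers: Safari, Firefox. Among those, Firefox has the highest market share (%) (≈ 60).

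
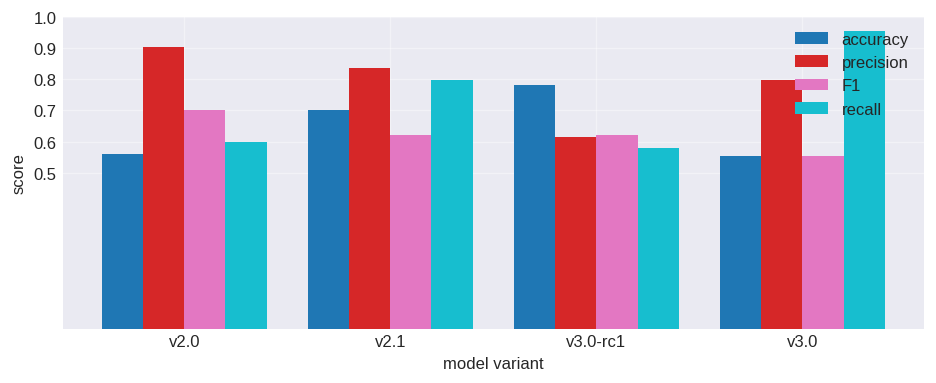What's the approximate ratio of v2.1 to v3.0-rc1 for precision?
v2.1 ≈ 0.8, v3.0-rc1 ≈ 0.6; 0.8/0.6 ≈ 1.33.

≈ 1.33×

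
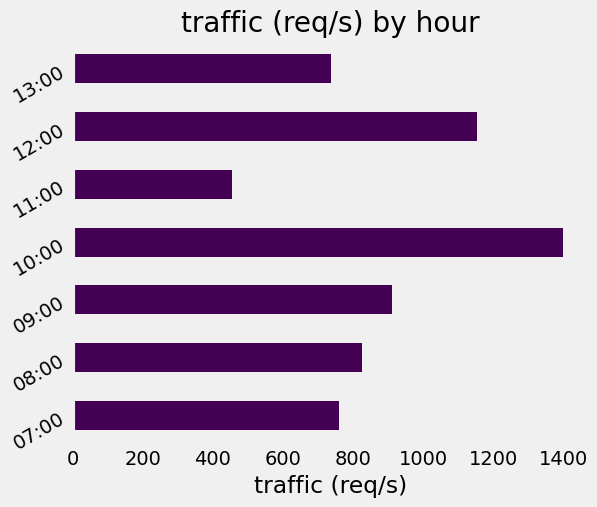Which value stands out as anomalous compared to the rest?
10:00 ≈ 1400; the rest sit between ≈ 400 and ≈ 1200.

10:00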